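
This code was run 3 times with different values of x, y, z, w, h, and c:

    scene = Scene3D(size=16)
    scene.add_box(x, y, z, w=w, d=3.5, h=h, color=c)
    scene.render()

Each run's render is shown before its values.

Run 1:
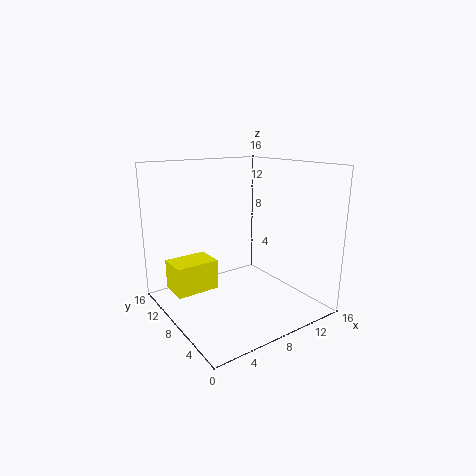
x = 1.5
y = 10
z = 1.5
w = 5
h = 3.5
c = 'yellow'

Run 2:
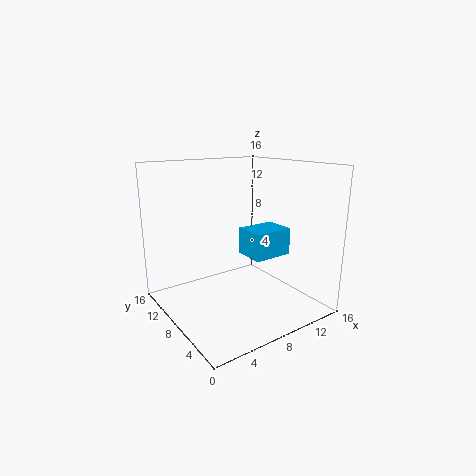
x = 8.5
y = 5
z = 6
w = 4.5
h = 3
c = 'deepskyblue'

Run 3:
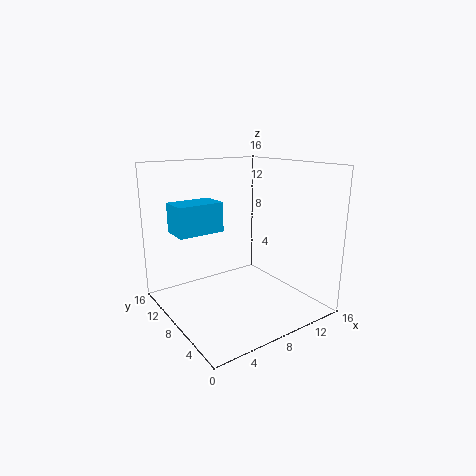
x = 2.5
y = 11
z = 8
w = 5.5
h = 3.5
c = 'deepskyblue'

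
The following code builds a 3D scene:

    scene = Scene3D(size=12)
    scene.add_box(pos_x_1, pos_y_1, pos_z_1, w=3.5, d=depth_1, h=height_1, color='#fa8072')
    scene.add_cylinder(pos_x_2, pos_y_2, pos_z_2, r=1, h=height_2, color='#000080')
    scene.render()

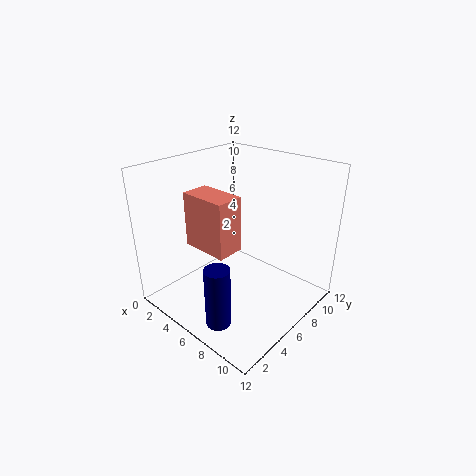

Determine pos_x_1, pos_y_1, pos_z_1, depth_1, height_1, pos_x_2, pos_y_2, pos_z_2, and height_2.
pos_x_1 = 5; pos_y_1 = 1.5; pos_z_1 = 7; depth_1 = 2; height_1 = 4; pos_x_2 = 7.5; pos_y_2 = 2; pos_z_2 = 0.5; height_2 = 5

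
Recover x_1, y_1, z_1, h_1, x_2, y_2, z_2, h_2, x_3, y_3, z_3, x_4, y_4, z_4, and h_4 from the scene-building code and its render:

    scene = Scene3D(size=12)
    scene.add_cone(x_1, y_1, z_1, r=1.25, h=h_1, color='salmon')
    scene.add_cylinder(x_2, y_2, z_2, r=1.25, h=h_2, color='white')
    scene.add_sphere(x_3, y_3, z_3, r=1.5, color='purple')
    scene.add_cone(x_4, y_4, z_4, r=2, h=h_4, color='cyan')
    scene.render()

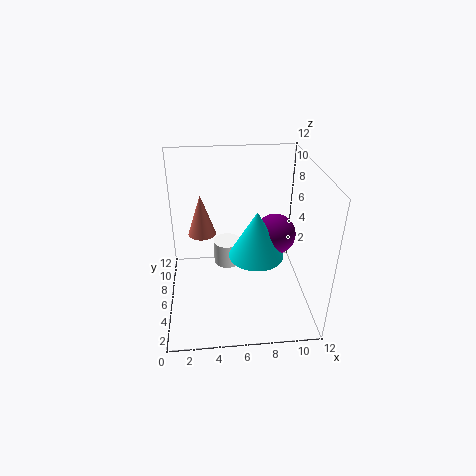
x_1 = 3, y_1 = 8.75, z_1 = 5, h_1 = 3.75, x_2 = 5.25, y_2 = 8.5, z_2 = 2, h_2 = 2.25, x_3 = 8.5, y_3 = 3.5, z_3 = 7.75, x_4 = 7, y_4 = 2.75, z_4 = 6.5, h_4 = 3.5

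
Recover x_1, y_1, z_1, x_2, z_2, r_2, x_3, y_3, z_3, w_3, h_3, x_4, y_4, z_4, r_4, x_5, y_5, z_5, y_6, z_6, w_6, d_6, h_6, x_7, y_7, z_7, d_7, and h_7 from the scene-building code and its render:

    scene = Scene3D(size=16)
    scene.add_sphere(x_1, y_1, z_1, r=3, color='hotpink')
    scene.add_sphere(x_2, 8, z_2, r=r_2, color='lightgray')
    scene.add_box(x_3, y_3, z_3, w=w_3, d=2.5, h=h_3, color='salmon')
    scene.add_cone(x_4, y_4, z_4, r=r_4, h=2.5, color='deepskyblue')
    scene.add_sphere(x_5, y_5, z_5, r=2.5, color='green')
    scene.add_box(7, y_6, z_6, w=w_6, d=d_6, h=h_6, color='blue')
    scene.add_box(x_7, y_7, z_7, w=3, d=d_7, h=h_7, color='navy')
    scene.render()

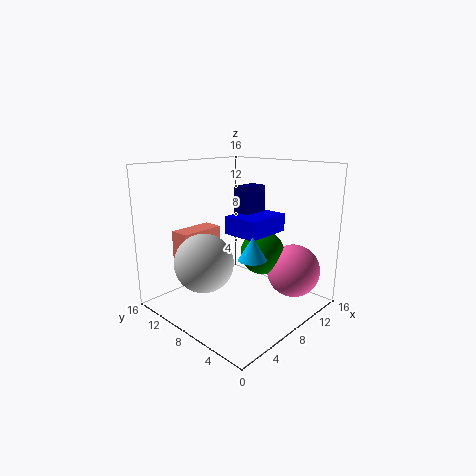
x_1 = 12.5, y_1 = 3.5, z_1 = 4, x_2 = 3, z_2 = 6.5, r_2 = 3, x_3 = 4.5, y_3 = 13, z_3 = 4.5, w_3 = 5.5, h_3 = 3.5, x_4 = 7, y_4 = 5, z_4 = 6.5, r_4 = 1.5, x_5 = 10.5, y_5 = 6.5, z_5 = 6, y_6 = 5, z_6 = 8.5, w_6 = 5.5, d_6 = 4, h_6 = 2, x_7 = 9, y_7 = 7.5, z_7 = 8, d_7 = 2, h_7 = 5.5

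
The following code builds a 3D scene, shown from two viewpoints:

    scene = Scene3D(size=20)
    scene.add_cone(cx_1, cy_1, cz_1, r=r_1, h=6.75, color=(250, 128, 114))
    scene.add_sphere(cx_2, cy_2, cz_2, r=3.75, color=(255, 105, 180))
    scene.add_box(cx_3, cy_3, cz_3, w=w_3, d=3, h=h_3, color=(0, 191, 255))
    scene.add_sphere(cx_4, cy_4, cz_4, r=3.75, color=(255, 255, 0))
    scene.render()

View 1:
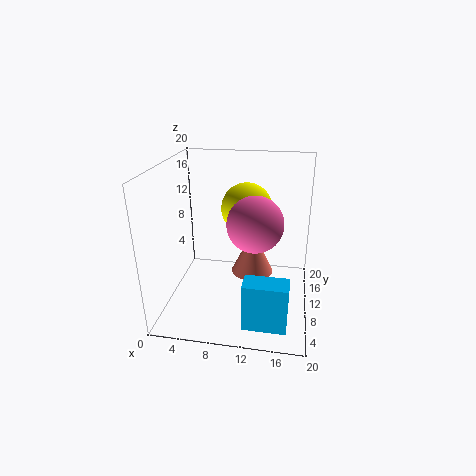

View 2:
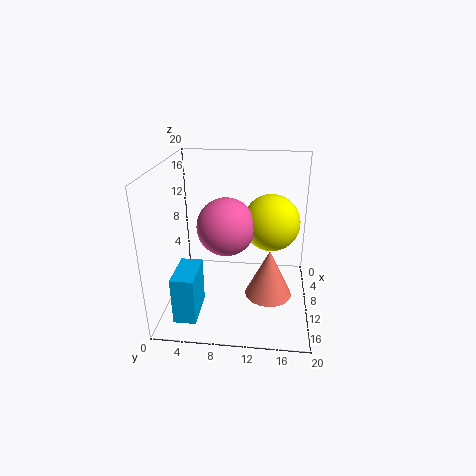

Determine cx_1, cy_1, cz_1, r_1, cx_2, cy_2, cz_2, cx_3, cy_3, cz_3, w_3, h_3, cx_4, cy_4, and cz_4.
cx_1 = 11.5
cy_1 = 14.5
cz_1 = 2.25
r_1 = 3.25
cx_2 = 12.5
cy_2 = 8.75
cz_2 = 12.75
cx_3 = 11.75
cy_3 = 2.25
cz_3 = 0.75
w_3 = 5.75
h_3 = 6.5
cx_4 = 10.5
cy_4 = 14.5
cz_4 = 12.75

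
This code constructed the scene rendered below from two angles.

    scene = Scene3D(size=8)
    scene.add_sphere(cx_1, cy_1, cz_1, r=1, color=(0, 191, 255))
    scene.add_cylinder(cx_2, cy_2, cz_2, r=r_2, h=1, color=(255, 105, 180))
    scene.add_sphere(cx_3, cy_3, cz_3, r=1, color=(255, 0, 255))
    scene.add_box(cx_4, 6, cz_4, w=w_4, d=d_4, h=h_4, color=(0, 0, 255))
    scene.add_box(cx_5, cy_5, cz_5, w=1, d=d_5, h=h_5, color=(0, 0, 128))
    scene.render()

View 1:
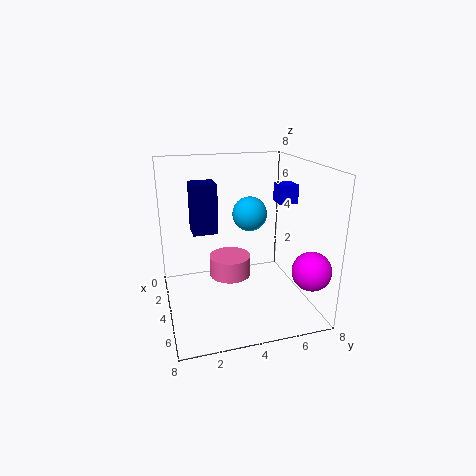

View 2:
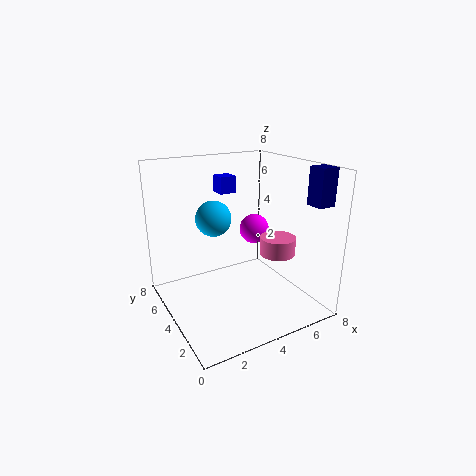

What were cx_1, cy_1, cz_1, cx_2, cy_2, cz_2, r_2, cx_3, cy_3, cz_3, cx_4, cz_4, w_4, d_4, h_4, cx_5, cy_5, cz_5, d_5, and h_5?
cx_1 = 3; cy_1 = 5; cz_1 = 5; cx_2 = 6; cy_2 = 3; cz_2 = 3; r_2 = 1; cx_3 = 7; cy_3 = 7; cz_3 = 3; cx_4 = 4; cz_4 = 6; w_4 = 1; d_4 = 1; h_4 = 1; cx_5 = 7; cy_5 = 1; cz_5 = 6; d_5 = 1; h_5 = 2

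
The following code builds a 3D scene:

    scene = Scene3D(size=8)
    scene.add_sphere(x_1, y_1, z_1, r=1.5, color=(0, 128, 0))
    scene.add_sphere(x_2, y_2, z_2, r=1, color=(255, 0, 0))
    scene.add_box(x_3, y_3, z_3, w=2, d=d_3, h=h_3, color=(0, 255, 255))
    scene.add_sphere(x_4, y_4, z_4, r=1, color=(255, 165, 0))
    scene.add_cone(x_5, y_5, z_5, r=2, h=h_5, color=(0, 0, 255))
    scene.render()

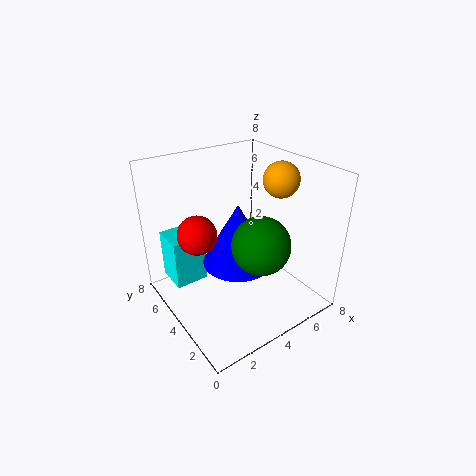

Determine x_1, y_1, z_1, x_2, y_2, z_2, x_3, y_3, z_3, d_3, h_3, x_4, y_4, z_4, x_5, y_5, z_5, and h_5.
x_1 = 4
y_1 = 2
z_1 = 4.5
x_2 = 1.5
y_2 = 4
z_2 = 5
x_3 = 1
y_3 = 6
z_3 = 0.5
d_3 = 2
h_3 = 3
x_4 = 6.5
y_4 = 3.5
z_4 = 7
x_5 = 4
y_5 = 4
z_5 = 2.5
h_5 = 3.5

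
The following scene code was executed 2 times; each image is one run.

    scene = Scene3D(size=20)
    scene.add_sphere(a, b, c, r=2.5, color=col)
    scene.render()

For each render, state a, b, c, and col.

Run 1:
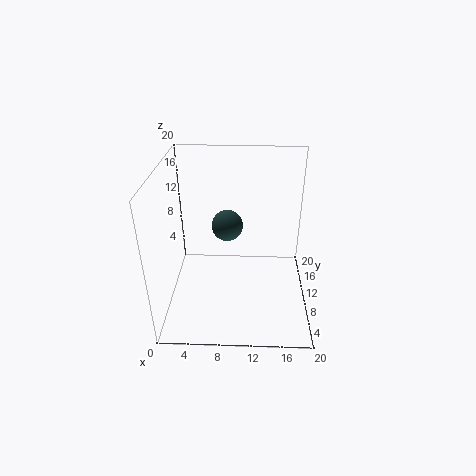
a = 8; b = 17; c = 8; col = 'darkslategray'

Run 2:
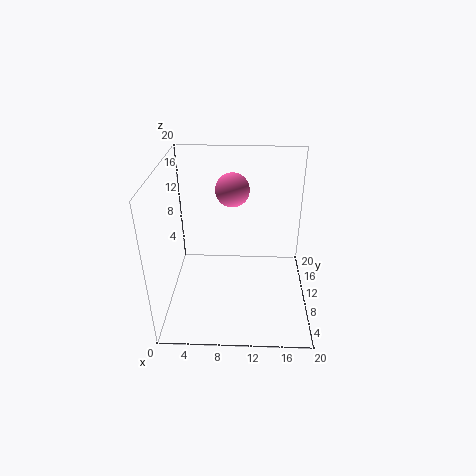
a = 9; b = 15; c = 15; col = 'hotpink'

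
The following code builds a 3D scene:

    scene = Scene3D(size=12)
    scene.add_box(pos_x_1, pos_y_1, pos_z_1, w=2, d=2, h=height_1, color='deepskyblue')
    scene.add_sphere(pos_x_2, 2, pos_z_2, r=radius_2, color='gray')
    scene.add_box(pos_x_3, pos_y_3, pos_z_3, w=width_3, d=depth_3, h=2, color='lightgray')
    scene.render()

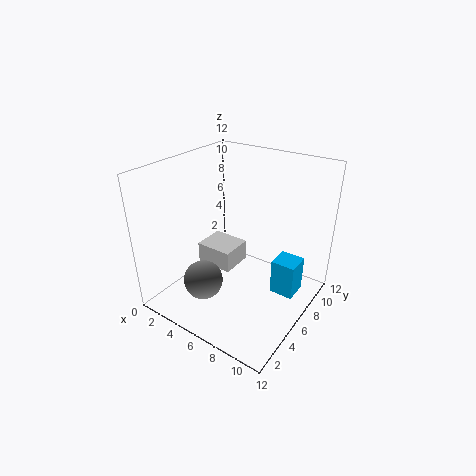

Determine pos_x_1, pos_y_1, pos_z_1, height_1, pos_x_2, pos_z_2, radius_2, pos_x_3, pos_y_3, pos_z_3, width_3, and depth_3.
pos_x_1 = 9
pos_y_1 = 6.5
pos_z_1 = 1.5
height_1 = 3
pos_x_2 = 5.5
pos_z_2 = 4
radius_2 = 1.5
pos_x_3 = 1
pos_y_3 = 6.5
pos_z_3 = 1.5
width_3 = 3.5
depth_3 = 3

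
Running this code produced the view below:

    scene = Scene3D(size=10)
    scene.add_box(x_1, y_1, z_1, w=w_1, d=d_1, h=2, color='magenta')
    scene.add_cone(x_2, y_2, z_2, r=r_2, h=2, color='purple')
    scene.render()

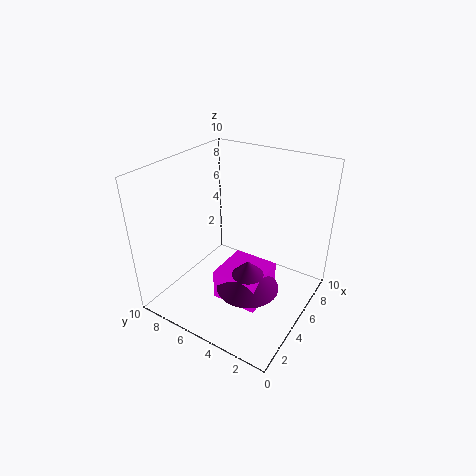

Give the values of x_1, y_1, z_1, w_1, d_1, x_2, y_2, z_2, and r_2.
x_1 = 2, y_1 = 2, z_1 = 2, w_1 = 3, d_1 = 3, x_2 = 3, y_2 = 3, z_2 = 3, r_2 = 2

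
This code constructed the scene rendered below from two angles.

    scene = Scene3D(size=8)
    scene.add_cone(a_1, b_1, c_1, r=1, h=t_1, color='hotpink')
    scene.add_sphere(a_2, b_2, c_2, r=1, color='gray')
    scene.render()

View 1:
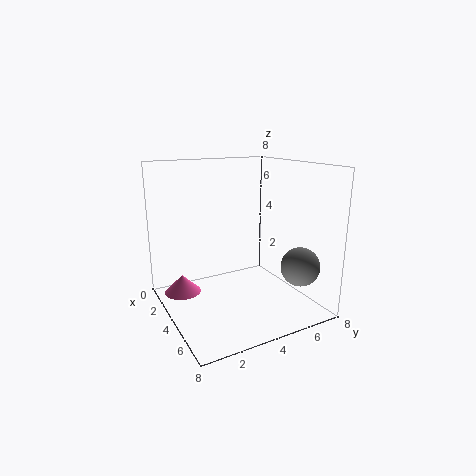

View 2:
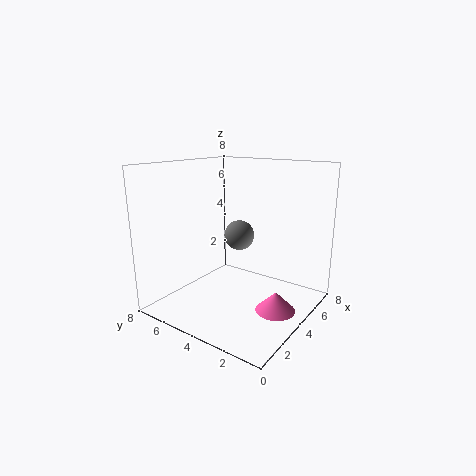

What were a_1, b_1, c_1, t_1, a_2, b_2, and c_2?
a_1 = 3
b_1 = 1
c_1 = 1
t_1 = 1
a_2 = 7
b_2 = 6
c_2 = 3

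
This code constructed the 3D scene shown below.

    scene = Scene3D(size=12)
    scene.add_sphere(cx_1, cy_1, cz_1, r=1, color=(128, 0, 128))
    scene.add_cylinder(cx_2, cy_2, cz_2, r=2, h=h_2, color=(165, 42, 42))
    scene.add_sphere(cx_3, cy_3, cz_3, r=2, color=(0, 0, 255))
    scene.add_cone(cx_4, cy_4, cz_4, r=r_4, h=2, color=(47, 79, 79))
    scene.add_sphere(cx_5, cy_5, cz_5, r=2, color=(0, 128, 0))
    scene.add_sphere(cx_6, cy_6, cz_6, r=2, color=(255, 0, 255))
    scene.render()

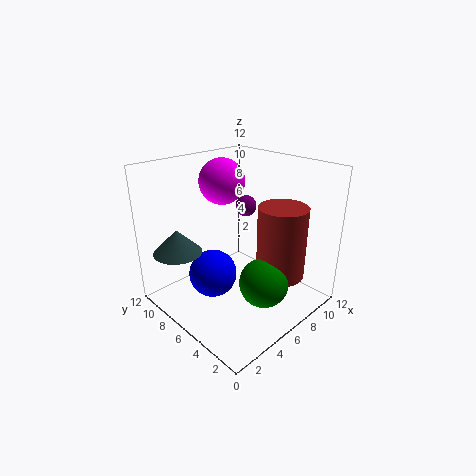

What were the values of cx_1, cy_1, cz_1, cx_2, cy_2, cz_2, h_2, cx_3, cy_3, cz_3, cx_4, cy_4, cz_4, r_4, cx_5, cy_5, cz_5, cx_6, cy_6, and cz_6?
cx_1 = 10
cy_1 = 9
cz_1 = 7
cx_2 = 8
cy_2 = 3
cz_2 = 3
h_2 = 6
cx_3 = 4
cy_3 = 7
cz_3 = 3
cx_4 = 2
cy_4 = 9
cz_4 = 5
r_4 = 2
cx_5 = 6
cy_5 = 3
cz_5 = 3
cx_6 = 7
cy_6 = 9
cz_6 = 10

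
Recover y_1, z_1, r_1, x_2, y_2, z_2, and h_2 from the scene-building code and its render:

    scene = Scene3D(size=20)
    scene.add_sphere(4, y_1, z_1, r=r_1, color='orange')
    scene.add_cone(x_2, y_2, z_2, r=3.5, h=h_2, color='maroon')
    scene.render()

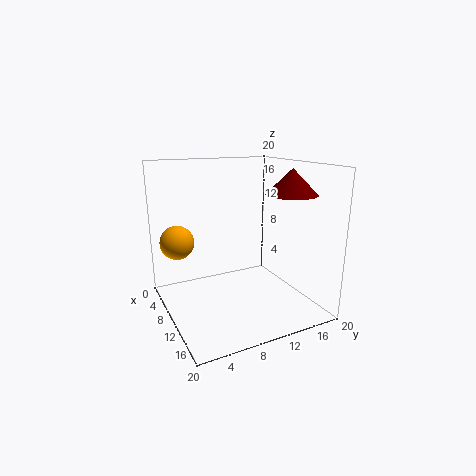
y_1 = 3; z_1 = 8.5; r_1 = 2.5; x_2 = 13; y_2 = 16.5; z_2 = 16; h_2 = 3.5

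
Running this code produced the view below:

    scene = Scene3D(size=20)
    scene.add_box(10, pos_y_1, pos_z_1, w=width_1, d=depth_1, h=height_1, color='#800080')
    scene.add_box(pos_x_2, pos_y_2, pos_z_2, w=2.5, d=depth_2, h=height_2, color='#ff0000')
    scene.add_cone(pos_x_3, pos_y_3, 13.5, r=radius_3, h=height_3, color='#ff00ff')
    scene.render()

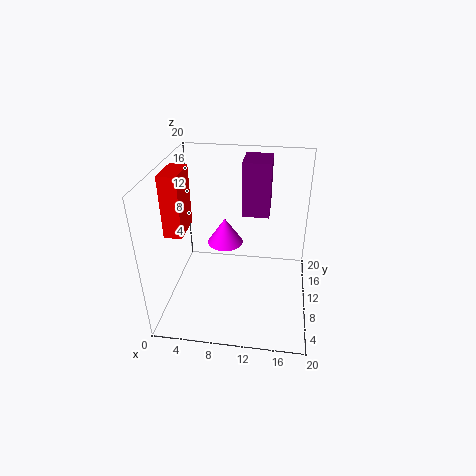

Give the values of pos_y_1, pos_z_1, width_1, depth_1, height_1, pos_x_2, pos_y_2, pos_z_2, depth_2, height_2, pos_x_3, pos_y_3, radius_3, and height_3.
pos_y_1 = 13.5, pos_z_1 = 11.5, width_1 = 4, depth_1 = 5, height_1 = 8, pos_x_2 = 0.5, pos_y_2 = 7, pos_z_2 = 11, depth_2 = 5, height_2 = 8.5, pos_x_3 = 9.5, pos_y_3 = 3.5, radius_3 = 2, height_3 = 3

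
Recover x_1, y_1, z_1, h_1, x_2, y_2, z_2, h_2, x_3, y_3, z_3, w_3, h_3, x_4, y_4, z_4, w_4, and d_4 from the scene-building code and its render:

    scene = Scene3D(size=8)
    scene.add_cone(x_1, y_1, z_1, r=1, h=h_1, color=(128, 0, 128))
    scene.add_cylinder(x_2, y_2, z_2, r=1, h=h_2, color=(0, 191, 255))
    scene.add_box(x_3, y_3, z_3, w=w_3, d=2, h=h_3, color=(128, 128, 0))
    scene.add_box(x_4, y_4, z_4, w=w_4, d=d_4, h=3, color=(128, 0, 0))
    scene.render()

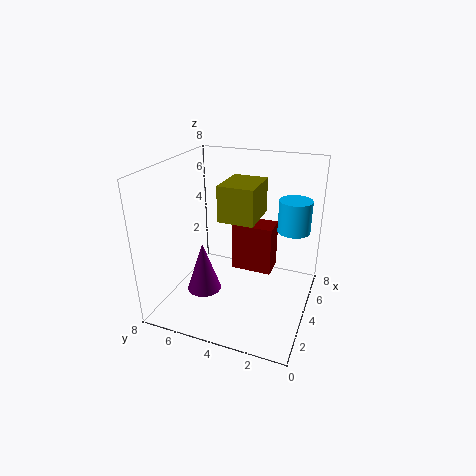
x_1 = 3.5, y_1 = 6, z_1 = 0.5, h_1 = 3, x_2 = 7, y_2 = 1.5, z_2 = 3.5, h_2 = 2, x_3 = 3.5, y_3 = 3, z_3 = 5, w_3 = 2.5, h_3 = 2, x_4 = 5.5, y_4 = 2.5, z_4 = 1, w_4 = 1.5, d_4 = 2.5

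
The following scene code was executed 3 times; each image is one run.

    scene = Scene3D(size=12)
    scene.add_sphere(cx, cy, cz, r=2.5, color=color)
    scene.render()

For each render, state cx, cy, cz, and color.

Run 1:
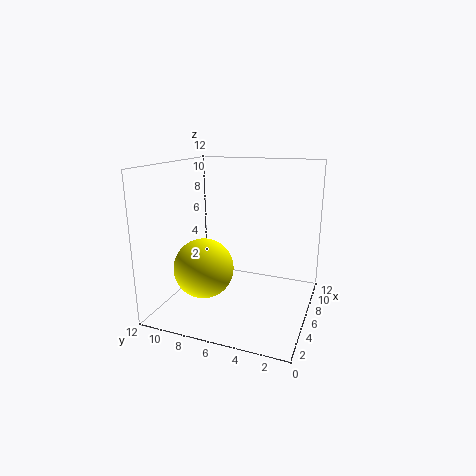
cx = 4.5
cy = 8.5
cz = 3.5
color = 'yellow'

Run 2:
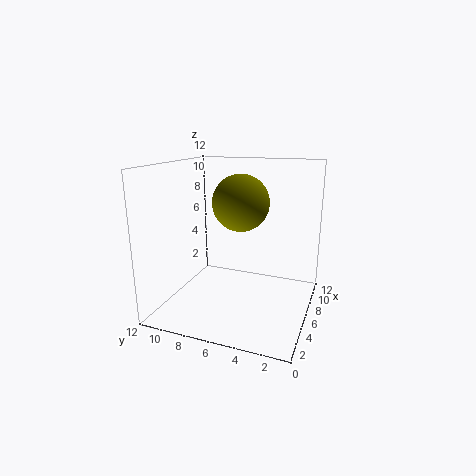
cx = 8
cy = 6.5
cz = 8.5
color = 'olive'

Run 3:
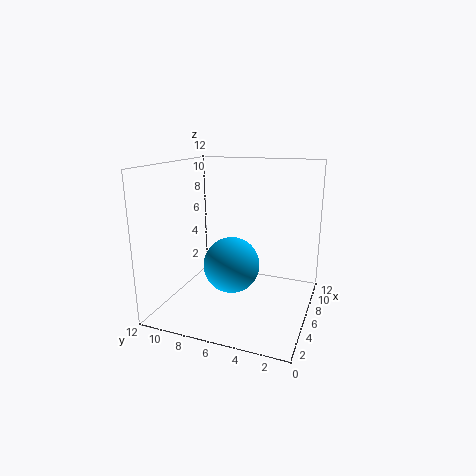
cx = 7
cy = 7
cz = 3
color = 'deepskyblue'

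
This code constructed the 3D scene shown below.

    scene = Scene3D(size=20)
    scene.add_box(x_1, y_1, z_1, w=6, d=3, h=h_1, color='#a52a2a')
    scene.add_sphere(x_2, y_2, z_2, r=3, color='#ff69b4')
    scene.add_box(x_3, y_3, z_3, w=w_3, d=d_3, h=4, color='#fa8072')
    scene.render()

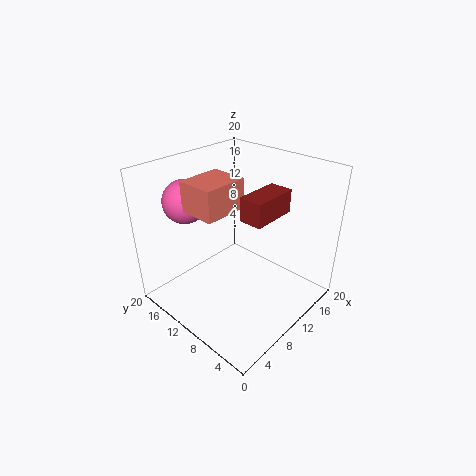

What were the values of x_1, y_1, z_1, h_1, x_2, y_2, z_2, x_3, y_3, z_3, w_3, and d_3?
x_1 = 7
y_1 = 4
z_1 = 15
h_1 = 3
x_2 = 6
y_2 = 16
z_2 = 15
x_3 = 4
y_3 = 9
z_3 = 15
w_3 = 6
d_3 = 5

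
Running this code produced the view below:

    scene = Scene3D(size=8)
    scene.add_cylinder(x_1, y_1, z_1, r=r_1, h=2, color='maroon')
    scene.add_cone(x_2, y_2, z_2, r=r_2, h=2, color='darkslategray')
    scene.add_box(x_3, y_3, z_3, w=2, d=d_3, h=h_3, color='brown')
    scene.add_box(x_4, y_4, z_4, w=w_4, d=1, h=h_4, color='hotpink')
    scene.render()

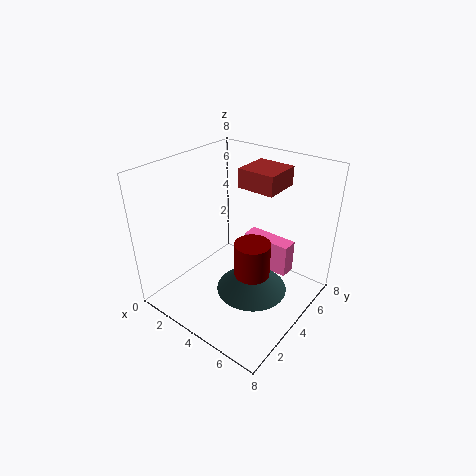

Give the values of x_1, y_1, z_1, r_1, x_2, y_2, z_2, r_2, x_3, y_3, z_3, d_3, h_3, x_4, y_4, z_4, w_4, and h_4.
x_1 = 5; y_1 = 4; z_1 = 2; r_1 = 1; x_2 = 5; y_2 = 4; z_2 = 1; r_2 = 2; x_3 = 4; y_3 = 4; z_3 = 7; d_3 = 2; h_3 = 1; x_4 = 3; y_4 = 6; z_4 = 1; w_4 = 3; h_4 = 2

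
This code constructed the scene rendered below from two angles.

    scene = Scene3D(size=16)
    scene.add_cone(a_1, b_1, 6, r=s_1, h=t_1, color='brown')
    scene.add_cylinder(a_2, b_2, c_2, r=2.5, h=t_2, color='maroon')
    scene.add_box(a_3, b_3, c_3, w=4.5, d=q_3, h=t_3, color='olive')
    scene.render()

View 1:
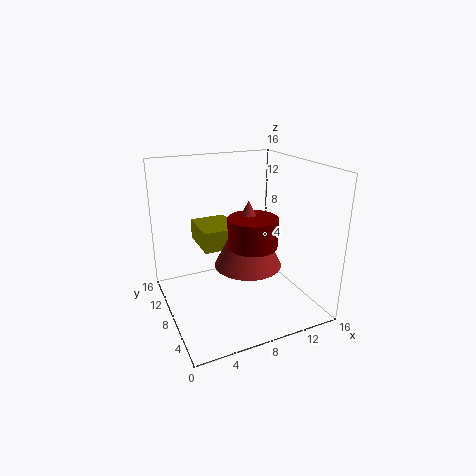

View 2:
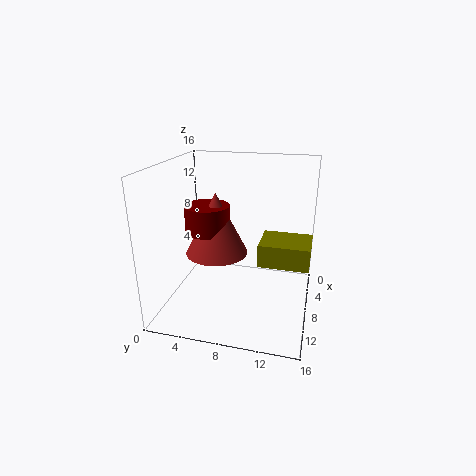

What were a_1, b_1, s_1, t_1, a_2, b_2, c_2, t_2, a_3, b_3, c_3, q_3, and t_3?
a_1 = 8; b_1 = 5.5; s_1 = 3.5; t_1 = 7; a_2 = 8; b_2 = 4.5; c_2 = 8.5; t_2 = 3; a_3 = 5; b_3 = 10.5; c_3 = 5.5; q_3 = 5.5; t_3 = 2.5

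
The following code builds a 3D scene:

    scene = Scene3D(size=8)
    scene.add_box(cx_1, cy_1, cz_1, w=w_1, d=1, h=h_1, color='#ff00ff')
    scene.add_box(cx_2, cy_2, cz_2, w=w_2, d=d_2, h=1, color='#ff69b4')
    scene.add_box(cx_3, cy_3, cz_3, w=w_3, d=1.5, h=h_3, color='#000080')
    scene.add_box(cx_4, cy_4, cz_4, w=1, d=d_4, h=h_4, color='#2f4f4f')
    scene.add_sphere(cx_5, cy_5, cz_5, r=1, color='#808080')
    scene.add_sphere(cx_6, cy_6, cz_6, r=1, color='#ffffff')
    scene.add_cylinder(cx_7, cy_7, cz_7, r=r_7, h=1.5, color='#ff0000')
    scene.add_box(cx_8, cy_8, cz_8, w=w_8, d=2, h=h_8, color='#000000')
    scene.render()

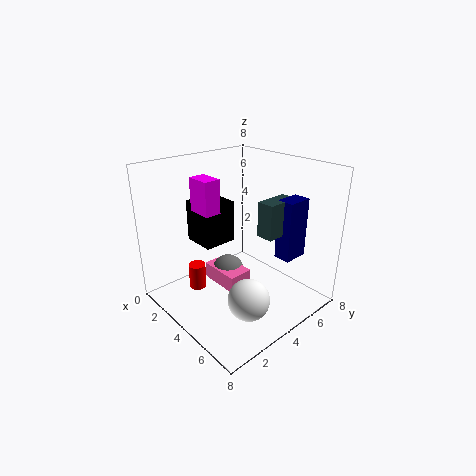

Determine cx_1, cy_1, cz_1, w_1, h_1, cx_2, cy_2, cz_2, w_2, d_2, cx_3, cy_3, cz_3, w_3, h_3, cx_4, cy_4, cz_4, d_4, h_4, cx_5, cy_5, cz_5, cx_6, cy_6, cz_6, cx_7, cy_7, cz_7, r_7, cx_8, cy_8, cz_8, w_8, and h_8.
cx_1 = 1, cy_1 = 3, cz_1 = 5, w_1 = 1.5, h_1 = 2, cx_2 = 1.5, cy_2 = 3.5, cz_2 = 0.5, w_2 = 2.5, d_2 = 1.5, cx_3 = 5, cy_3 = 6, cz_3 = 2.5, w_3 = 1, h_3 = 3.5, cx_4 = 4.5, cy_4 = 5, cz_4 = 4, d_4 = 2, h_4 = 2, cx_5 = 2.5, cy_5 = 4.5, cz_5 = 1, cx_6 = 7, cy_6 = 2, cz_6 = 2.5, cx_7 = 2, cy_7 = 2.5, cz_7 = 0.5, r_7 = 0.5, cx_8 = 0.5, cy_8 = 3, cz_8 = 3, w_8 = 2, h_8 = 2.5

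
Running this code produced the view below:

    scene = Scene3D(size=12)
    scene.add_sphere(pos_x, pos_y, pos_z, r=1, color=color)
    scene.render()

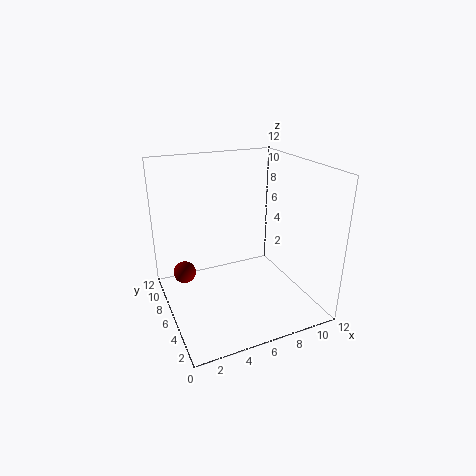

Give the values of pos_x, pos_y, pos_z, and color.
pos_x = 2
pos_y = 9
pos_z = 2
color = 'maroon'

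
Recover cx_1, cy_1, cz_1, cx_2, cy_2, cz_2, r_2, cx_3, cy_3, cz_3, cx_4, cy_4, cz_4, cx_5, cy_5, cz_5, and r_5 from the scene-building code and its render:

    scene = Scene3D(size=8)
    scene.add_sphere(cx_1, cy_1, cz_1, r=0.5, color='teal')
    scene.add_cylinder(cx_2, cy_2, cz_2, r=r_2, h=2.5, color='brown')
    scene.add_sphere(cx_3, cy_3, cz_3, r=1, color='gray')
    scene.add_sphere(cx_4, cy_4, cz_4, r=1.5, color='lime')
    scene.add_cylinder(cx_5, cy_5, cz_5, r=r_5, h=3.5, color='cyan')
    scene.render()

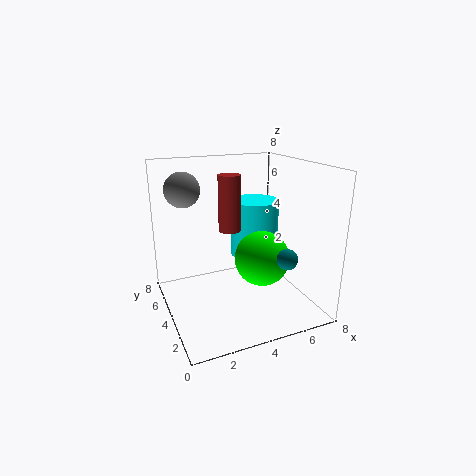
cx_1 = 5; cy_1 = 0.5; cz_1 = 4; cx_2 = 2.5; cy_2 = 1.5; cz_2 = 5.5; r_2 = 0.5; cx_3 = 1.5; cy_3 = 6; cz_3 = 6.5; cx_4 = 5; cy_4 = 3; cz_4 = 3; cx_5 = 6; cy_5 = 6; cz_5 = 2; r_5 = 1.5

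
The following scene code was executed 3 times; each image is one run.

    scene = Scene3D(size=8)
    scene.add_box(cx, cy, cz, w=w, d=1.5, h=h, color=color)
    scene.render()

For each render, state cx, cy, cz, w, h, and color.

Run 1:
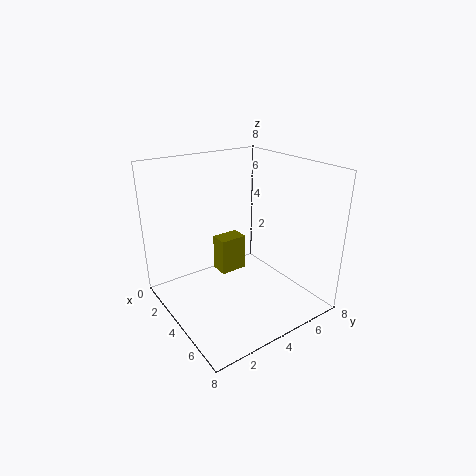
cx = 3
cy = 3
cz = 2
w = 1
h = 2
color = 'olive'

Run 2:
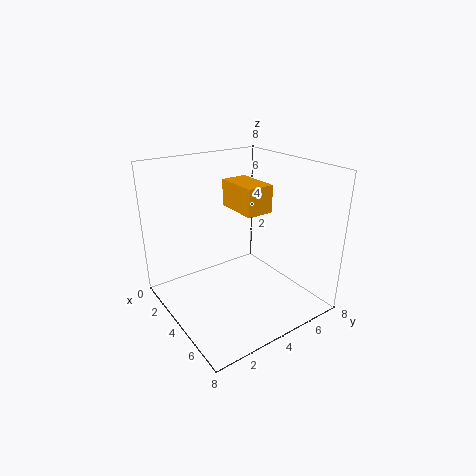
cx = 2.5
cy = 4
cz = 5.5
w = 2.5
h = 1.5
color = 'orange'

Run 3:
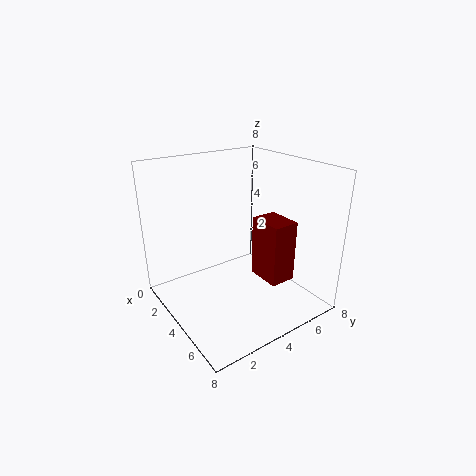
cx = 4
cy = 5
cz = 1.5
w = 2
h = 3.5
color = 'maroon'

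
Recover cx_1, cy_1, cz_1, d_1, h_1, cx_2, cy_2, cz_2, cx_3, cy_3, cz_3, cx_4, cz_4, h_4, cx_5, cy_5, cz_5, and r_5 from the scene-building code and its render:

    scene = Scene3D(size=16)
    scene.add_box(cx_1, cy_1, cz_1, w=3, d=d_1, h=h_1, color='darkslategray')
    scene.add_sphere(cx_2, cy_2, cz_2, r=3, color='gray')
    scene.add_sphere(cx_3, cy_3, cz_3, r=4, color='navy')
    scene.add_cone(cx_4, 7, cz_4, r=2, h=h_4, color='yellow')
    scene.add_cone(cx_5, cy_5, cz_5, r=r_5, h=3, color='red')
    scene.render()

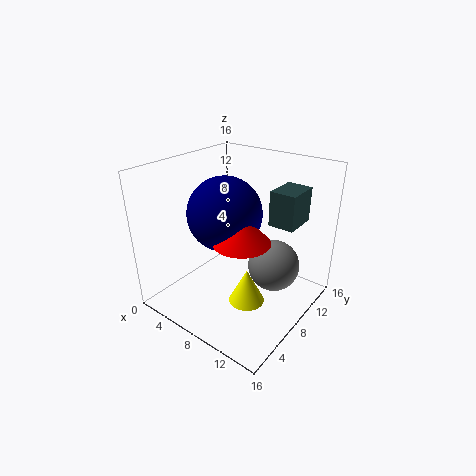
cx_1 = 10; cy_1 = 11; cz_1 = 9; d_1 = 4; h_1 = 4; cx_2 = 11; cy_2 = 11; cz_2 = 4; cx_3 = 7; cy_3 = 7; cz_3 = 11; cx_4 = 10; cz_4 = 1; h_4 = 4; cx_5 = 10; cy_5 = 6; cz_5 = 9; r_5 = 3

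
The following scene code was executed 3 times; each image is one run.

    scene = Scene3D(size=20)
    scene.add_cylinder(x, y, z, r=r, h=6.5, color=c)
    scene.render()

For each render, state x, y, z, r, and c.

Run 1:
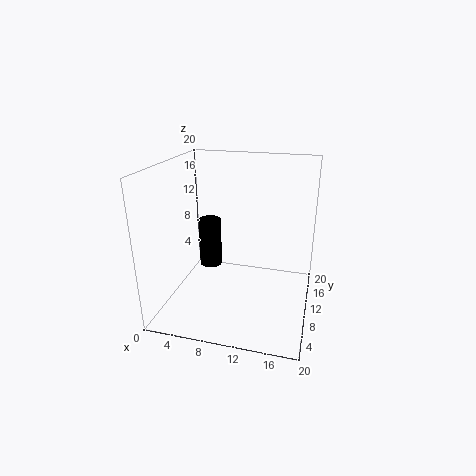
x = 6.5
y = 8.5
z = 6.5
r = 1.5
c = 'black'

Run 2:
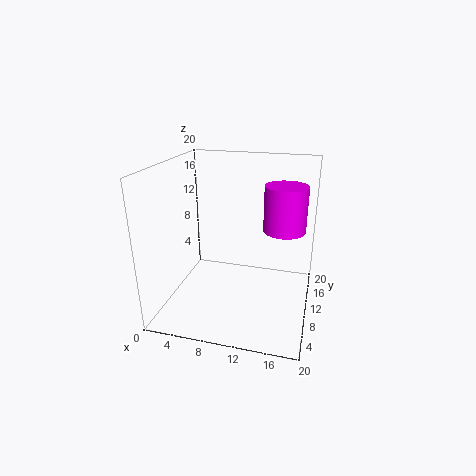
x = 16
y = 13
z = 10.5
r = 3
c = 'magenta'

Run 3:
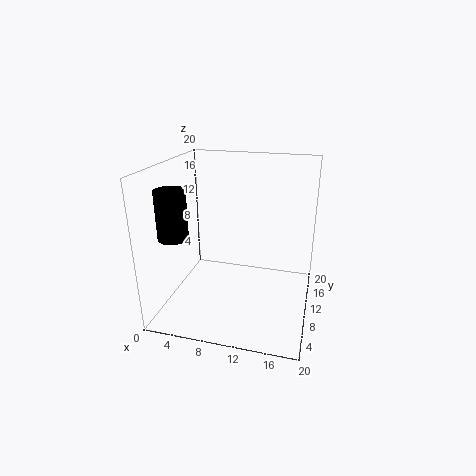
x = 2.5
y = 5.5
z = 11
r = 2
c = 'black'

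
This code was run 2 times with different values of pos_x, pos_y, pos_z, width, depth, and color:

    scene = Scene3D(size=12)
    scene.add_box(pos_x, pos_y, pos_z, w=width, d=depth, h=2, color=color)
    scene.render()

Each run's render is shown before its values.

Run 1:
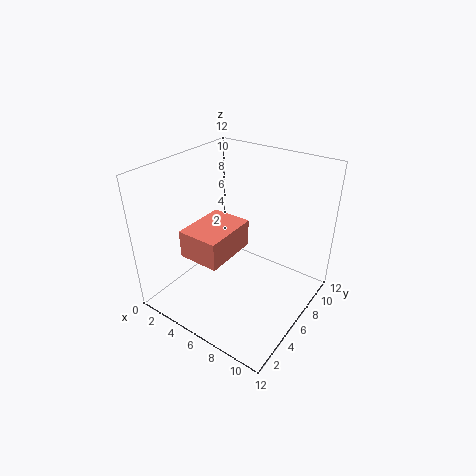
pos_x = 5
pos_y = 0.5
pos_z = 7
width = 3
depth = 4
color = 'salmon'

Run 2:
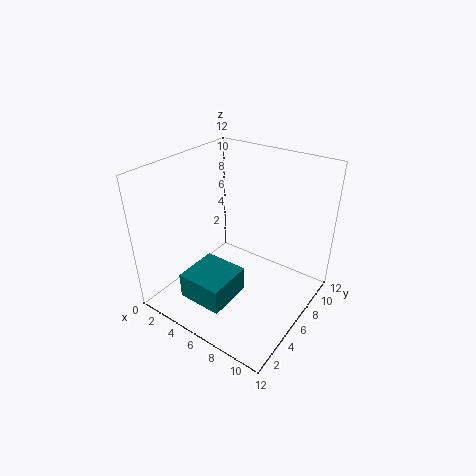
pos_x = 4.5
pos_y = 0.5
pos_z = 3
width = 3.5
depth = 3.5
color = 'teal'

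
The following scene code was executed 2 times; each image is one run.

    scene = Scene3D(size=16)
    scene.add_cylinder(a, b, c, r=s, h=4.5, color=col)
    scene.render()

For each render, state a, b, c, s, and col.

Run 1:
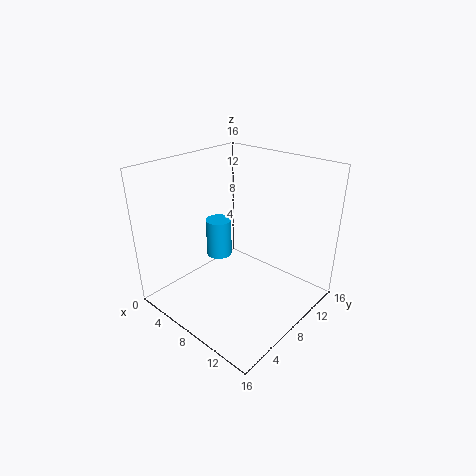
a = 4.5
b = 8.5
c = 4.5
s = 1.5
col = 'deepskyblue'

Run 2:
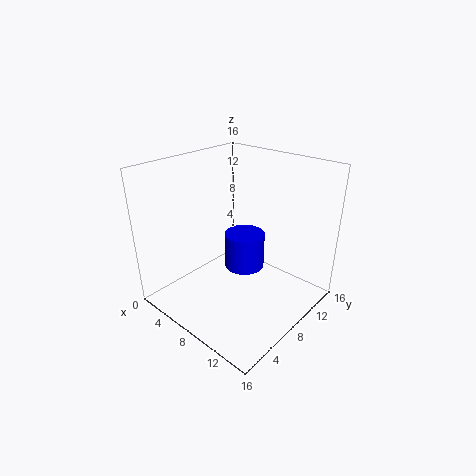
a = 6
b = 11.5
c = 2
s = 2.5
col = 'blue'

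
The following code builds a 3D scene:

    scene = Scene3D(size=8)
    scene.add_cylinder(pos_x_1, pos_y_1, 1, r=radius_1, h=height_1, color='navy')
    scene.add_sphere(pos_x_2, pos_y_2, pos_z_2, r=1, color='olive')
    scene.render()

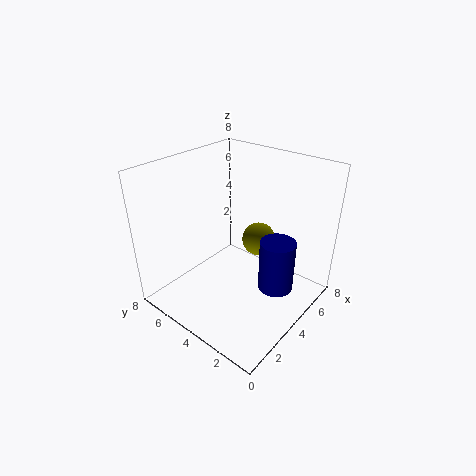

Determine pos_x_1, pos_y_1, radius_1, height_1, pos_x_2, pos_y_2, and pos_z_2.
pos_x_1 = 5; pos_y_1 = 2; radius_1 = 1; height_1 = 3; pos_x_2 = 6; pos_y_2 = 4; pos_z_2 = 3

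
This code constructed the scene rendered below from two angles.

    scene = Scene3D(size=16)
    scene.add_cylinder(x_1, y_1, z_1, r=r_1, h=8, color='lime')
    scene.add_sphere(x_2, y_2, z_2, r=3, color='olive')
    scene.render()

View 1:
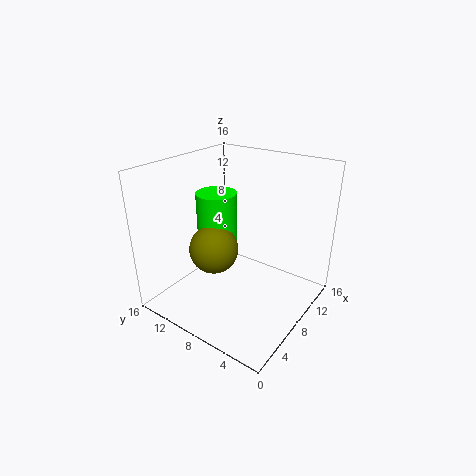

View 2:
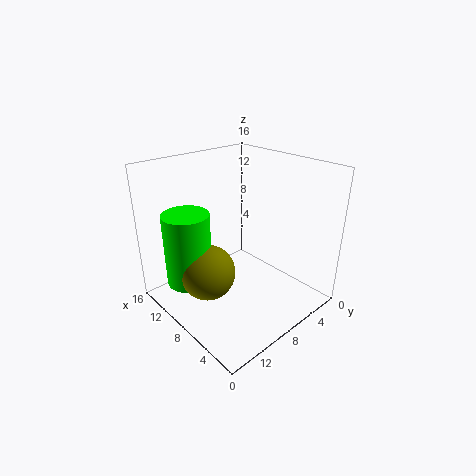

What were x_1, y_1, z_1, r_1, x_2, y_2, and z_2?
x_1 = 10.5
y_1 = 13
z_1 = 3.5
r_1 = 2.5
x_2 = 8.5
y_2 = 12
z_2 = 5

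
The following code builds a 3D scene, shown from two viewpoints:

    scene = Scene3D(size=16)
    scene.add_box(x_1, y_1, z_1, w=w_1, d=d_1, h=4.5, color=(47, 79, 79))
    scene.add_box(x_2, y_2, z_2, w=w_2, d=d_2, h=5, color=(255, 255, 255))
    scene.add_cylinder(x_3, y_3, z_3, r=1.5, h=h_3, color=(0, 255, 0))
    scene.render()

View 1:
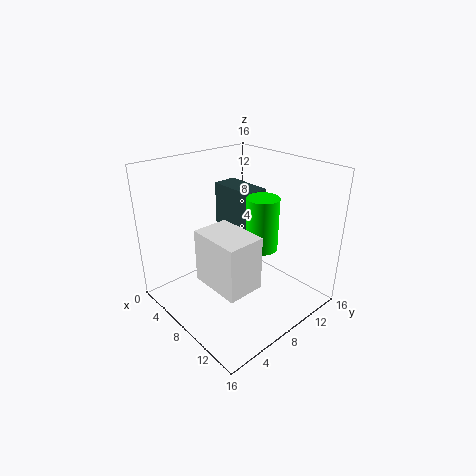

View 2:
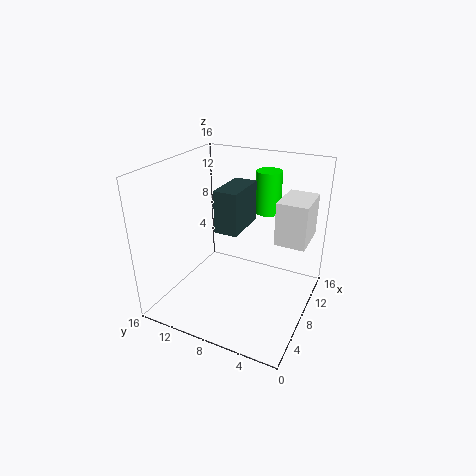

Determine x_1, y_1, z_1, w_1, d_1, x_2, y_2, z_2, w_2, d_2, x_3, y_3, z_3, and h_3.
x_1 = 5.5; y_1 = 7; z_1 = 9.5; w_1 = 5; d_1 = 2.5; x_2 = 10; y_2 = 1; z_2 = 7; w_2 = 5; d_2 = 3.5; x_3 = 13; y_3 = 6.5; z_3 = 9.5; h_3 = 5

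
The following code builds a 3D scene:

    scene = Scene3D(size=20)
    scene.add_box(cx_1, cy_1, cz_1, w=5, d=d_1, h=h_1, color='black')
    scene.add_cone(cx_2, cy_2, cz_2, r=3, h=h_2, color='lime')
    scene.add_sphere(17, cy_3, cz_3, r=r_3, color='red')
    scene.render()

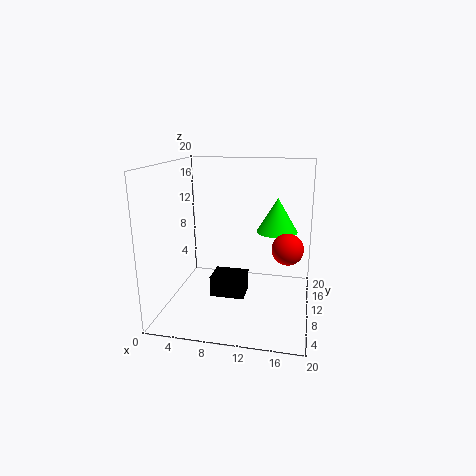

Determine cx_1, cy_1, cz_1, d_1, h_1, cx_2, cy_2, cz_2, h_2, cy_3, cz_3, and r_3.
cx_1 = 6, cy_1 = 9, cz_1 = 1, d_1 = 4, h_1 = 3, cx_2 = 15, cy_2 = 14, cz_2 = 10, h_2 = 5, cy_3 = 7, cz_3 = 10, r_3 = 2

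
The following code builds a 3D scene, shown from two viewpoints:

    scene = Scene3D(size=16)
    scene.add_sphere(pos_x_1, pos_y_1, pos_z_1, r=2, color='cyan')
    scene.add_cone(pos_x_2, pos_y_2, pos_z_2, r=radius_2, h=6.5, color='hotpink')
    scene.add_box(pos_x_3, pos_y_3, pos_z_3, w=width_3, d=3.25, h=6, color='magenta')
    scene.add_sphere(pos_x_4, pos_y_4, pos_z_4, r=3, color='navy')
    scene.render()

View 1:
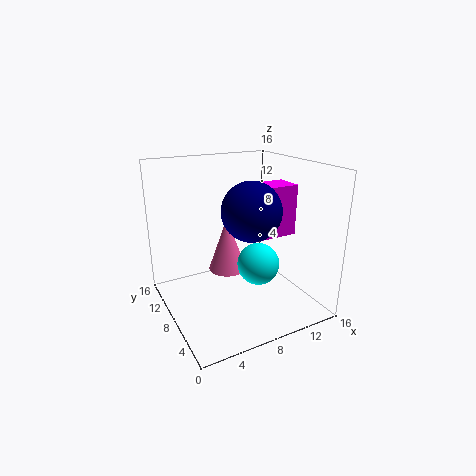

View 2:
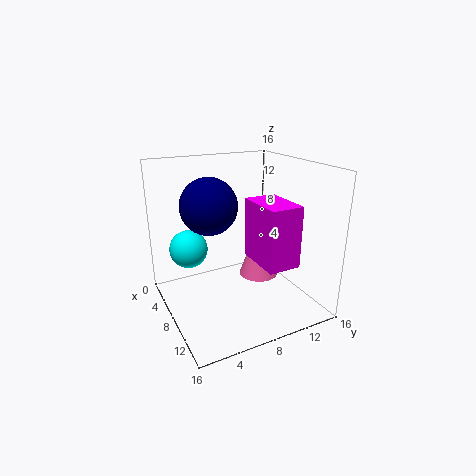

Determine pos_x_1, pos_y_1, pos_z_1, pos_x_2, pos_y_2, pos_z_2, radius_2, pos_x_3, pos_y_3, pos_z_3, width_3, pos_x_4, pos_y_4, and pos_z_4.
pos_x_1 = 7.25; pos_y_1 = 2.5; pos_z_1 = 7.5; pos_x_2 = 8; pos_y_2 = 10.75; pos_z_2 = 3; radius_2 = 2.25; pos_x_3 = 10.5; pos_y_3 = 7.5; pos_z_3 = 7.25; width_3 = 5; pos_x_4 = 7.75; pos_y_4 = 4.75; pos_z_4 = 12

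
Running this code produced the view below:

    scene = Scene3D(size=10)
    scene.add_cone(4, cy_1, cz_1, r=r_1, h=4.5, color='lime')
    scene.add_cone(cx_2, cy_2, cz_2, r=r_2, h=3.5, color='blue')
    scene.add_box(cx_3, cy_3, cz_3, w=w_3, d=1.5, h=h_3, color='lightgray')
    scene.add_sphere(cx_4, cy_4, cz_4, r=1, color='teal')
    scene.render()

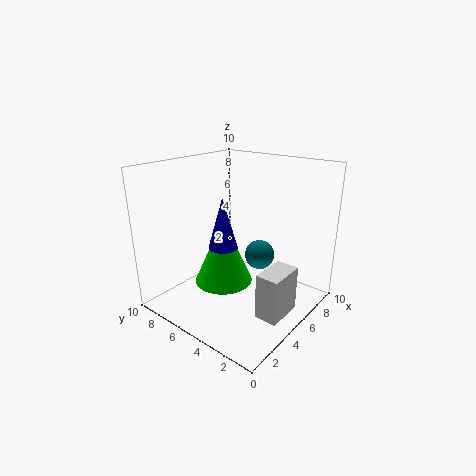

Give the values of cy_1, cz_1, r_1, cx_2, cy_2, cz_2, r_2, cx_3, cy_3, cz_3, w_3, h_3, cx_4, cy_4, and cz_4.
cy_1 = 5.5
cz_1 = 2
r_1 = 2
cx_2 = 4
cy_2 = 5.5
cz_2 = 4.5
r_2 = 1
cx_3 = 3
cy_3 = 0.5
cz_3 = 1
w_3 = 2.5
h_3 = 3
cx_4 = 5.5
cy_4 = 3.5
cz_4 = 4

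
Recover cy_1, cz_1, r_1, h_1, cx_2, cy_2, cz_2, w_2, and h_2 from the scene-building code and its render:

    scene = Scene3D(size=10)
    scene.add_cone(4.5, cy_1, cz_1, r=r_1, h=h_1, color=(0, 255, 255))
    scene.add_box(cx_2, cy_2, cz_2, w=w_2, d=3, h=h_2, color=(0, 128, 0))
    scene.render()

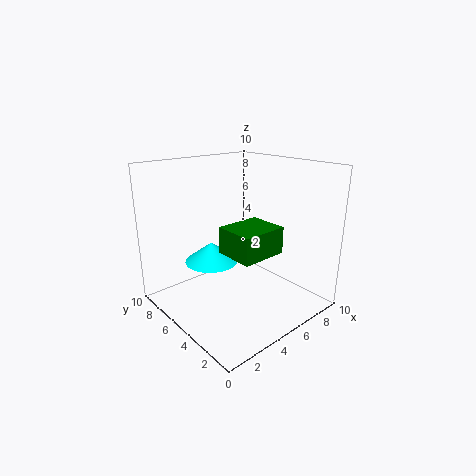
cy_1 = 7.5; cz_1 = 2.5; r_1 = 2; h_1 = 1.5; cx_2 = 4.5; cy_2 = 3.5; cz_2 = 3.5; w_2 = 3.5; h_2 = 2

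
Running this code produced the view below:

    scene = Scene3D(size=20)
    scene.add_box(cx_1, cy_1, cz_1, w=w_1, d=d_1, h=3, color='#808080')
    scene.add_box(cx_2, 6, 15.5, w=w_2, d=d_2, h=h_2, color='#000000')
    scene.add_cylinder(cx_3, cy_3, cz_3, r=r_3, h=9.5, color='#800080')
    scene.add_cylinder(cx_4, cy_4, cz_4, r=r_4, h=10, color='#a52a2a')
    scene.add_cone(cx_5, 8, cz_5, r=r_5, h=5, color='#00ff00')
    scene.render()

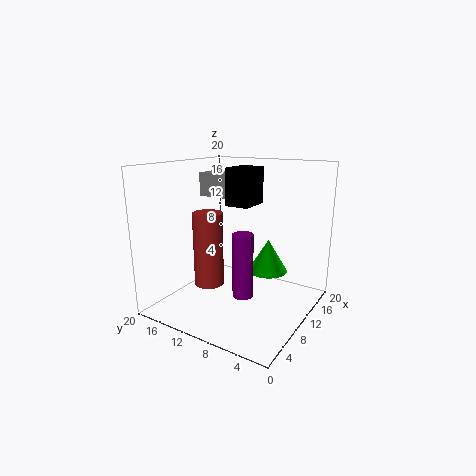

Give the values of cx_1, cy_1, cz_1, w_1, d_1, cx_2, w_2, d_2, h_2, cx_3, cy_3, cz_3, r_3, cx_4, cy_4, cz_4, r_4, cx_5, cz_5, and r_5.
cx_1 = 7
cy_1 = 9.5
cz_1 = 16
w_1 = 3
d_1 = 4.5
cx_2 = 5.5
w_2 = 4
d_2 = 3
h_2 = 4.5
cx_3 = 10.5
cy_3 = 9.5
cz_3 = 1
r_3 = 1.5
cx_4 = 6.5
cy_4 = 12.5
cz_4 = 4
r_4 = 2
cx_5 = 15.5
cz_5 = 3.5
r_5 = 3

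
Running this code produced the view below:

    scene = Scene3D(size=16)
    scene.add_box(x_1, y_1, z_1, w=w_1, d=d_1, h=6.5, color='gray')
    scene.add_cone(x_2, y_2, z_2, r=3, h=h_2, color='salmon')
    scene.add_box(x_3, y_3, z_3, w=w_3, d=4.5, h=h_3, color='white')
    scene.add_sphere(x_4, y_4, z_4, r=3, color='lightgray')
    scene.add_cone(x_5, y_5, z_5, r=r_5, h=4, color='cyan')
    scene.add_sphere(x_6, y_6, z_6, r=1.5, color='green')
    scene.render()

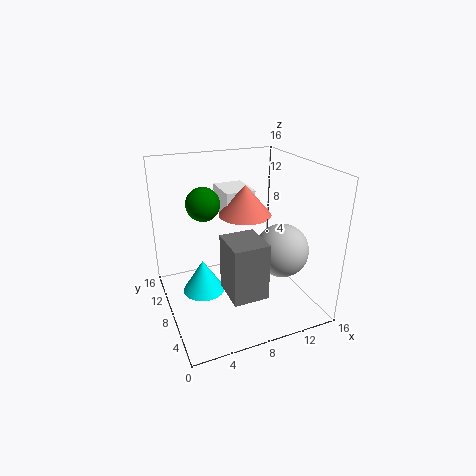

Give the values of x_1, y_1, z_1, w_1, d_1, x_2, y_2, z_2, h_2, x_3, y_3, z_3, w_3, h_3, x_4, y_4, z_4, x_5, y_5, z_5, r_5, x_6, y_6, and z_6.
x_1 = 6, y_1 = 4, z_1 = 2, w_1 = 4, d_1 = 4.5, x_2 = 9.5, y_2 = 9.5, z_2 = 10, h_2 = 3.5, x_3 = 7.5, y_3 = 10, z_3 = 9.5, w_3 = 3.5, h_3 = 3, x_4 = 12.5, y_4 = 6, z_4 = 6.5, x_5 = 4.5, y_5 = 10.5, z_5 = 0.5, r_5 = 2.5, x_6 = 3, y_6 = 4, z_6 = 14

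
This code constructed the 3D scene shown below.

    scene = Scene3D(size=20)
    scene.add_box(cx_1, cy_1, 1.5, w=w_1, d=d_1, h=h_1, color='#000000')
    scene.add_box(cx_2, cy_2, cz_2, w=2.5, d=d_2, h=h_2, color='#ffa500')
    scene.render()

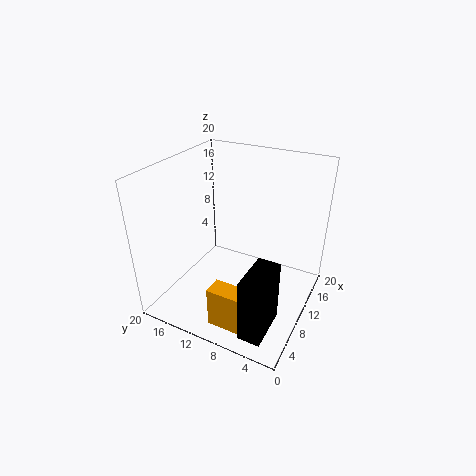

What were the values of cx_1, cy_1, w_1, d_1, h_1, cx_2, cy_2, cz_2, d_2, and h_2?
cx_1 = 1
cy_1 = 2.5
w_1 = 6
d_1 = 3
h_1 = 8.5
cx_2 = 1.5
cy_2 = 5
cz_2 = 1.5
d_2 = 5
h_2 = 5.5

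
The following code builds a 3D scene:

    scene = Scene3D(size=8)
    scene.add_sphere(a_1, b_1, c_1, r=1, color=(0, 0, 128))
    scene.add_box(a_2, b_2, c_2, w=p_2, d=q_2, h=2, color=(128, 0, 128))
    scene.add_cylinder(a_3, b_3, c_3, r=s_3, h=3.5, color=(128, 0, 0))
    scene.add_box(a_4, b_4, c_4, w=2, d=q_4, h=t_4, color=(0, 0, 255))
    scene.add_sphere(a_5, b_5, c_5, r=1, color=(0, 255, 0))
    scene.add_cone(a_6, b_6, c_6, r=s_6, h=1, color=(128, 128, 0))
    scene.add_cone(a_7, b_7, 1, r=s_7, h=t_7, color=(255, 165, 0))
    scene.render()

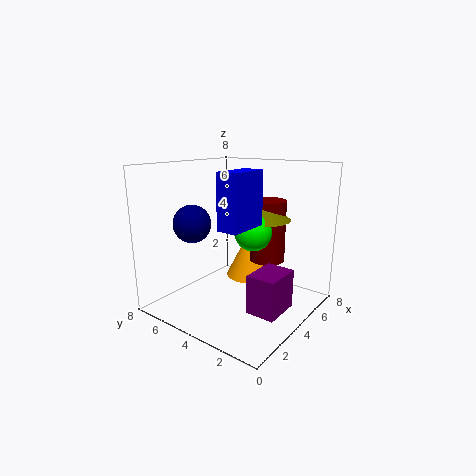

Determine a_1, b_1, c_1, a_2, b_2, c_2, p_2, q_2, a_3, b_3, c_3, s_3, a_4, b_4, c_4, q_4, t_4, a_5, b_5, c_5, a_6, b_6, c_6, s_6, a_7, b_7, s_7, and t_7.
a_1 = 2, b_1 = 5.5, c_1 = 5, a_2 = 2, b_2 = 0.5, c_2 = 1, p_2 = 2, q_2 = 1.5, a_3 = 5.5, b_3 = 3, c_3 = 2.5, s_3 = 1, a_4 = 0.5, b_4 = 1.5, c_4 = 5.5, q_4 = 1, t_4 = 2.5, a_5 = 4, b_5 = 3, c_5 = 4.5, a_6 = 5, b_6 = 3, c_6 = 5, s_6 = 1.5, a_7 = 6, b_7 = 4.5, s_7 = 1.5, t_7 = 3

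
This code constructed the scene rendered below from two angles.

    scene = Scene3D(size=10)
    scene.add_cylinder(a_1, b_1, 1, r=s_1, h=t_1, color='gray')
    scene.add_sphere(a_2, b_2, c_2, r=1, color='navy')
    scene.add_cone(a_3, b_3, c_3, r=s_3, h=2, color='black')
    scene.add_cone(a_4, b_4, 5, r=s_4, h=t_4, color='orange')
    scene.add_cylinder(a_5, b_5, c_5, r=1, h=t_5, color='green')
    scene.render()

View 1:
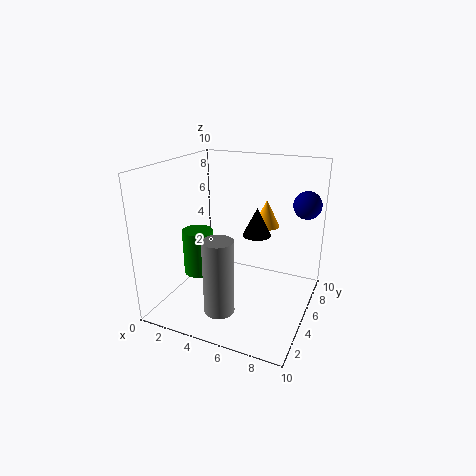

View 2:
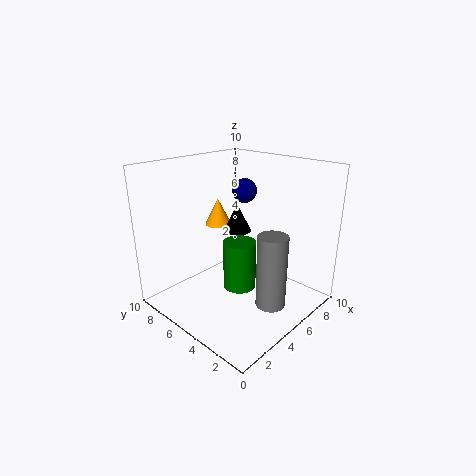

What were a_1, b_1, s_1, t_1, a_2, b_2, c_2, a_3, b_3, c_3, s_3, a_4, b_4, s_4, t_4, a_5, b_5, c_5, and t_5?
a_1 = 5; b_1 = 2; s_1 = 1; t_1 = 5; a_2 = 9; b_2 = 8; c_2 = 7; a_3 = 6; b_3 = 6; c_3 = 5; s_3 = 1; a_4 = 6; b_4 = 8; s_4 = 1; t_4 = 2; a_5 = 3; b_5 = 3; c_5 = 3; t_5 = 3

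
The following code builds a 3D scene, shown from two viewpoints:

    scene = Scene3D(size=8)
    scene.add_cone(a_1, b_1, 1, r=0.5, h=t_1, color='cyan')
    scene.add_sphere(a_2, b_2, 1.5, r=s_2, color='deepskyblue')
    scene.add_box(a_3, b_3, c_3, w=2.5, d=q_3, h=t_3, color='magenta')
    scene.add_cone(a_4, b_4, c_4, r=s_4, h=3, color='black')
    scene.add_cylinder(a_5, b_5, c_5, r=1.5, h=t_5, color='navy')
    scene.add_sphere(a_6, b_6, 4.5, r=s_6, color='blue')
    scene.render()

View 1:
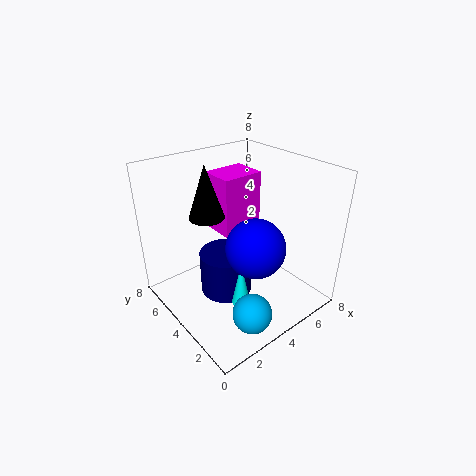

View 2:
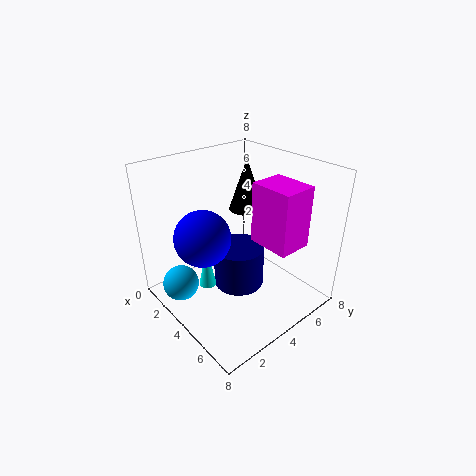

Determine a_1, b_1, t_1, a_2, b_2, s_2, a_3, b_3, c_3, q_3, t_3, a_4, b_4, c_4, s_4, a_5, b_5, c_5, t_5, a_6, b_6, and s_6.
a_1 = 3; b_1 = 2.5; t_1 = 2.5; a_2 = 2.5; b_2 = 1; s_2 = 1; a_3 = 4; b_3 = 5; c_3 = 3.5; q_3 = 2; t_3 = 3.5; a_4 = 3; b_4 = 5.5; c_4 = 5; s_4 = 1; a_5 = 3.5; b_5 = 4.5; c_5 = 0.5; t_5 = 2.5; a_6 = 3.5; b_6 = 2; s_6 = 1.5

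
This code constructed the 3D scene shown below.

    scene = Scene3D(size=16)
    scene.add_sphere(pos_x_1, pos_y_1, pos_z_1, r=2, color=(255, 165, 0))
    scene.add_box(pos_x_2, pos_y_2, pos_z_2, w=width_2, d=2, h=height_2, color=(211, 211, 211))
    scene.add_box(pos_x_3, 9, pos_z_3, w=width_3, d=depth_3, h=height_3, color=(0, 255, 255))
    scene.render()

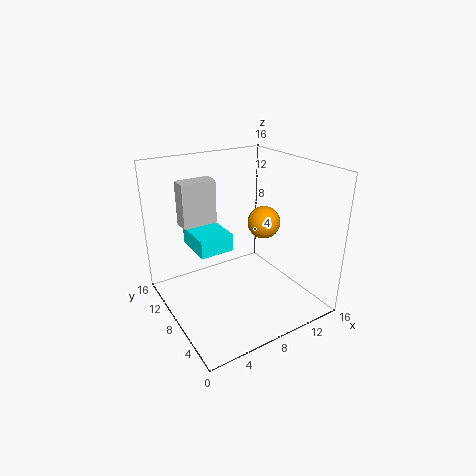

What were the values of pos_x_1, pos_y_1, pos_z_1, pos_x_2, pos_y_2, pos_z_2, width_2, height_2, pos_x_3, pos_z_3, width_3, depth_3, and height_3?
pos_x_1 = 13
pos_y_1 = 10
pos_z_1 = 8
pos_x_2 = 3
pos_y_2 = 11
pos_z_2 = 9
width_2 = 4
height_2 = 5
pos_x_3 = 4
pos_z_3 = 6
width_3 = 4
depth_3 = 5
height_3 = 2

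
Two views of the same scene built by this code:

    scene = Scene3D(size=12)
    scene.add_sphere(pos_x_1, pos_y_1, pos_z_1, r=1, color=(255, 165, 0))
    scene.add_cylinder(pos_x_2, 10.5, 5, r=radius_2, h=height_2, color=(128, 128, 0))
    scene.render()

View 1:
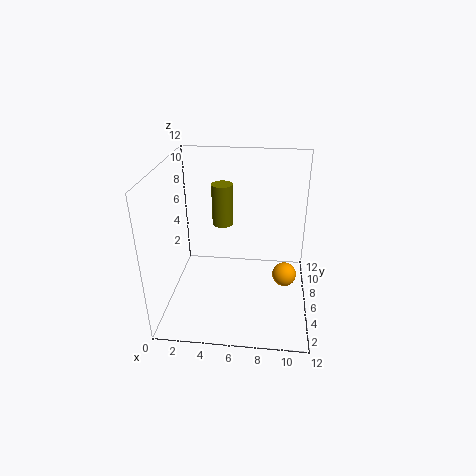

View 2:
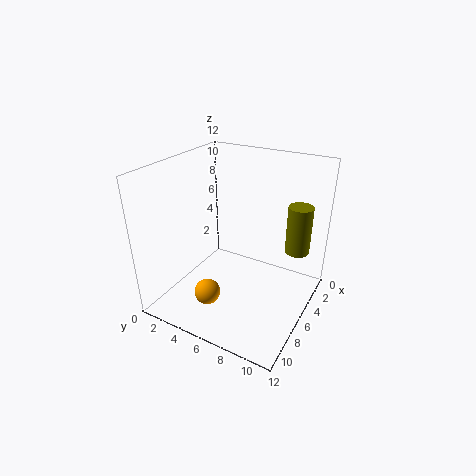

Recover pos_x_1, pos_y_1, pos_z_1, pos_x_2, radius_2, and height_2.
pos_x_1 = 10, pos_y_1 = 5.5, pos_z_1 = 3, pos_x_2 = 4, radius_2 = 1, height_2 = 4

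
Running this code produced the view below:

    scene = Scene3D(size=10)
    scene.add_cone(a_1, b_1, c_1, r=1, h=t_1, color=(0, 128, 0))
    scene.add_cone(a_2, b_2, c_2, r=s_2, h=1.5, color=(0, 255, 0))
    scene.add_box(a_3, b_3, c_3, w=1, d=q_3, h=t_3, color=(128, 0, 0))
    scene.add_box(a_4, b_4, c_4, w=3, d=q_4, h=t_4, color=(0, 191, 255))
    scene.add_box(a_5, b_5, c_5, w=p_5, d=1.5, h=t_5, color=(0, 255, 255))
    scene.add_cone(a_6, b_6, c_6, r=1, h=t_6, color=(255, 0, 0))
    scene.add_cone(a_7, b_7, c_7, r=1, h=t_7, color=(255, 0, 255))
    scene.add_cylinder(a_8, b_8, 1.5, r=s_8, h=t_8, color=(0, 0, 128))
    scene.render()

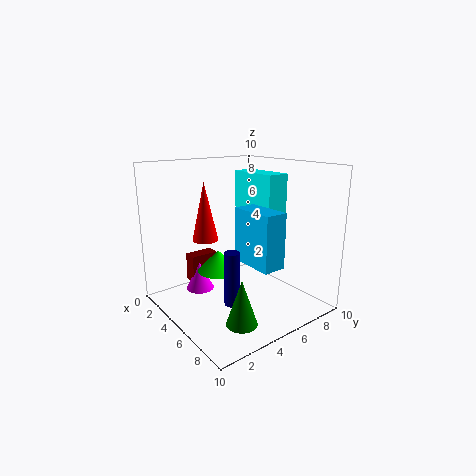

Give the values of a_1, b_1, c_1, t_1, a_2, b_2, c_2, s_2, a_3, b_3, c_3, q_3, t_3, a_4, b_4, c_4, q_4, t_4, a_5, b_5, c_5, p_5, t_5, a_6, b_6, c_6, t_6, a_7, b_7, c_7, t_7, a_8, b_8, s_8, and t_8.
a_1 = 8, b_1 = 3, c_1 = 0.5, t_1 = 3, a_2 = 4, b_2 = 4, c_2 = 2.5, s_2 = 1.5, a_3 = 2, b_3 = 2.5, c_3 = 1.5, q_3 = 2, t_3 = 2, a_4 = 6, b_4 = 4, c_4 = 4, q_4 = 1.5, t_4 = 3.5, a_5 = 4, b_5 = 5.5, c_5 = 7, p_5 = 3.5, t_5 = 2.5, a_6 = 1.5, b_6 = 4.5, c_6 = 4, t_6 = 4.5, a_7 = 3, b_7 = 3, c_7 = 1, t_7 = 2, a_8 = 7, b_8 = 3, s_8 = 0.5, t_8 = 3.5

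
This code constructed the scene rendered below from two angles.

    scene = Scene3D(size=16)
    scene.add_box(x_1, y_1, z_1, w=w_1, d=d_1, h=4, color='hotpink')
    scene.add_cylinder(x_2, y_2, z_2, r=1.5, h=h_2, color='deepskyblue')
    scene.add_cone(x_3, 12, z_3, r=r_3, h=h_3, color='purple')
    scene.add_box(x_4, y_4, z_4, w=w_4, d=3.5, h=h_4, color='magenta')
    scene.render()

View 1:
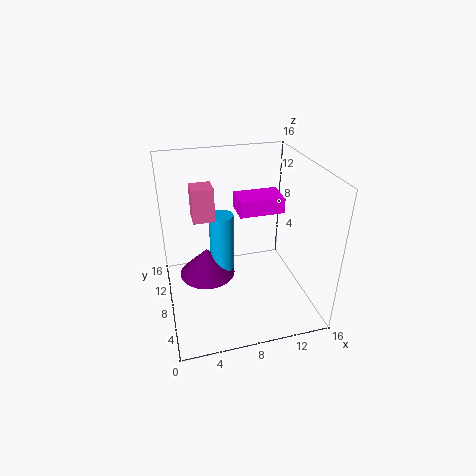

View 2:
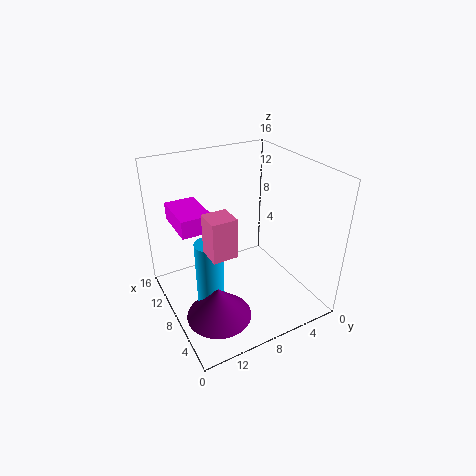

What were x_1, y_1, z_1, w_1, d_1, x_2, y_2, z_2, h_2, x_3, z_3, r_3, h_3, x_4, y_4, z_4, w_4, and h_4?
x_1 = 3.5
y_1 = 10.5
z_1 = 9
w_1 = 2.5
d_1 = 2.5
x_2 = 7
y_2 = 12
z_2 = 1.5
h_2 = 7.5
x_3 = 5
z_3 = 1
r_3 = 3.5
h_3 = 3.5
x_4 = 9
y_4 = 10.5
z_4 = 9
w_4 = 5.5
h_4 = 2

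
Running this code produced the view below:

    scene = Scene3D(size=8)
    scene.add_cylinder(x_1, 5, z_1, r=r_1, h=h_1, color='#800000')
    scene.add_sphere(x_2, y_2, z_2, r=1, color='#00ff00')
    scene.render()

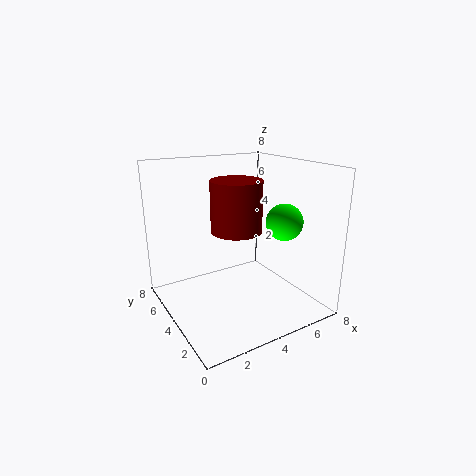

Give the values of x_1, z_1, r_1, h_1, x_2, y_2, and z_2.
x_1 = 4.5, z_1 = 4, r_1 = 1.5, h_1 = 3, x_2 = 6, y_2 = 2.5, z_2 = 5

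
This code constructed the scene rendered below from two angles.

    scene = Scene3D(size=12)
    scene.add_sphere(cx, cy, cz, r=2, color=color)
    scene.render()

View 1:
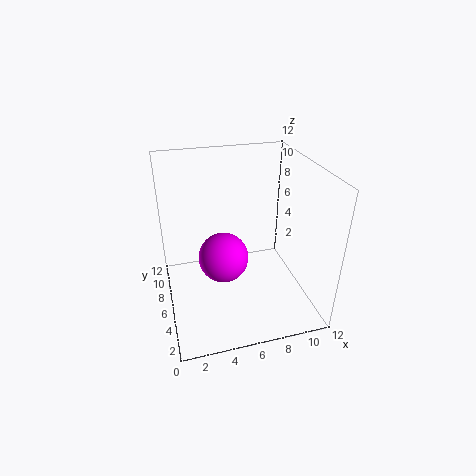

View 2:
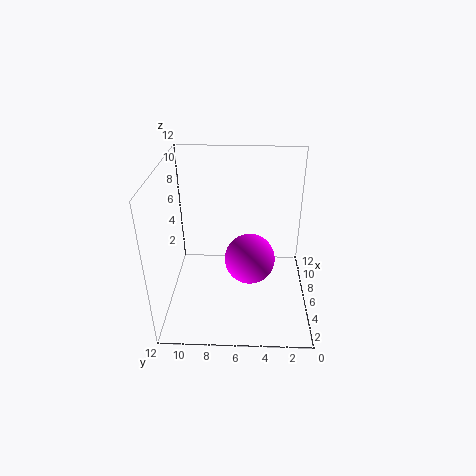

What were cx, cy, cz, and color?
cx = 4.5
cy = 5
cz = 5
color = 'magenta'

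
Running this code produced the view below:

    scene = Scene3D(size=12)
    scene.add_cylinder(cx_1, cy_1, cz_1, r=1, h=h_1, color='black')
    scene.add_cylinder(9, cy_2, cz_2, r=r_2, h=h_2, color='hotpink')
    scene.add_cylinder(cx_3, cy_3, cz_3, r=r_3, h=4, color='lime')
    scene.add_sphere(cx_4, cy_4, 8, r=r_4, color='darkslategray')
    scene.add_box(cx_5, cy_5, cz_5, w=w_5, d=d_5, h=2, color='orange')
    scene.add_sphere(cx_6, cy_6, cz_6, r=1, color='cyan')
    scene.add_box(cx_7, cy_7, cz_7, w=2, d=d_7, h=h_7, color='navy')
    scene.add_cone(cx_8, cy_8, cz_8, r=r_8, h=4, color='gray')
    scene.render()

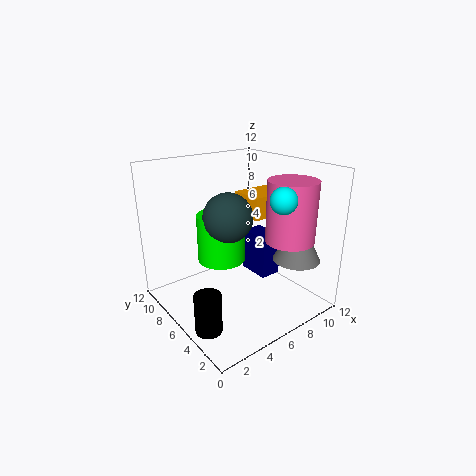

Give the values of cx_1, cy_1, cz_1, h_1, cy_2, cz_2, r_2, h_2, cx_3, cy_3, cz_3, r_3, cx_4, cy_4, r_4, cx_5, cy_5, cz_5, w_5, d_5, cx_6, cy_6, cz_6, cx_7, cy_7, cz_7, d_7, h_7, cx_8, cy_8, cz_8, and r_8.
cx_1 = 1, cy_1 = 3, cz_1 = 1, h_1 = 3, cy_2 = 3, cz_2 = 6, r_2 = 2, h_2 = 5, cx_3 = 5, cy_3 = 7, cz_3 = 4, r_3 = 2, cx_4 = 5, cy_4 = 6, r_4 = 2, cx_5 = 8, cy_5 = 6, cz_5 = 7, w_5 = 4, d_5 = 3, cx_6 = 7, cy_6 = 2, cz_6 = 10, cx_7 = 9, cy_7 = 6, cz_7 = 1, d_7 = 3, h_7 = 4, cx_8 = 10, cy_8 = 3, cz_8 = 4, r_8 = 2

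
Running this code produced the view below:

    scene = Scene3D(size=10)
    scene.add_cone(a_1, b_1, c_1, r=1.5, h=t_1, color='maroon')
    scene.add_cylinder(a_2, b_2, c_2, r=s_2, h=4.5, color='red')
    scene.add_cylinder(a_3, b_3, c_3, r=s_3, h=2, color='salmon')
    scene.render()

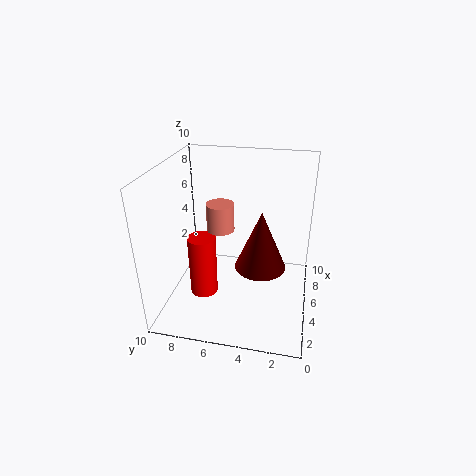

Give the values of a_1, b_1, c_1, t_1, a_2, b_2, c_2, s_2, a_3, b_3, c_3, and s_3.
a_1 = 2, b_1 = 3, c_1 = 5, t_1 = 3.5, a_2 = 4.5, b_2 = 7.5, c_2 = 0.5, s_2 = 1, a_3 = 6, b_3 = 6.5, c_3 = 5, s_3 = 1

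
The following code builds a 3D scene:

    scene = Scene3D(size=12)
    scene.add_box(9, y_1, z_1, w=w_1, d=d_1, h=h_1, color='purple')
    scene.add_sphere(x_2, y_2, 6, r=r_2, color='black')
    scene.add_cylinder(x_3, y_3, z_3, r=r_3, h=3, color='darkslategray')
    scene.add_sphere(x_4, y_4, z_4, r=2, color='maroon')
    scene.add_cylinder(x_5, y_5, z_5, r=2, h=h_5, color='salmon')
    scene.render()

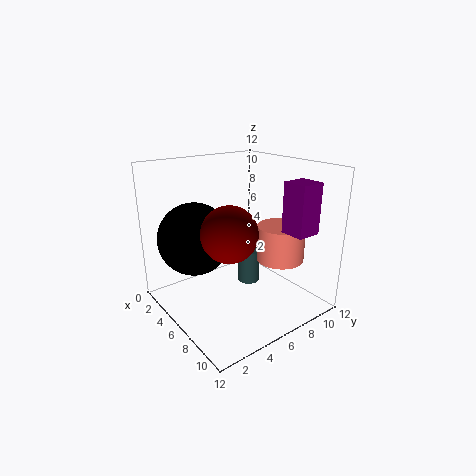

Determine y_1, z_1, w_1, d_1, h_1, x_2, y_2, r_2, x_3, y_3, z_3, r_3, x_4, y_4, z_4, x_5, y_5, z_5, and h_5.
y_1 = 8
z_1 = 7
w_1 = 2
d_1 = 2
h_1 = 4
x_2 = 4
y_2 = 3
r_2 = 3
x_3 = 5
y_3 = 8
z_3 = 1
r_3 = 1
x_4 = 9
y_4 = 3
z_4 = 8
x_5 = 8
y_5 = 9
z_5 = 4
h_5 = 3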